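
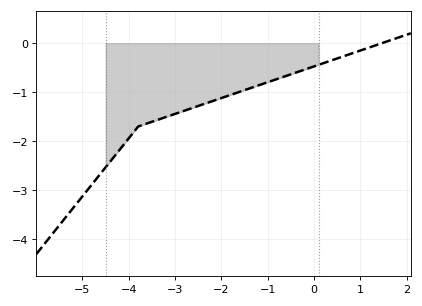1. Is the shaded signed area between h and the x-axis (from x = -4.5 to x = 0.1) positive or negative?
negative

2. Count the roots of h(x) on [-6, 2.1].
1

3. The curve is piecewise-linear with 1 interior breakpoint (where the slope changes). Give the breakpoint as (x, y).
(-3.8, -1.7)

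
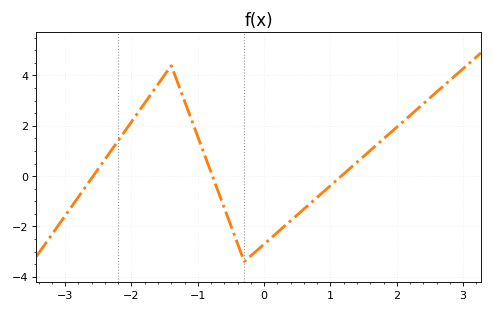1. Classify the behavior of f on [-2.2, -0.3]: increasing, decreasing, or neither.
neither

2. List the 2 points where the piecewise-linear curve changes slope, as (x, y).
(-1.4, 4.4); (-0.3, -3.4)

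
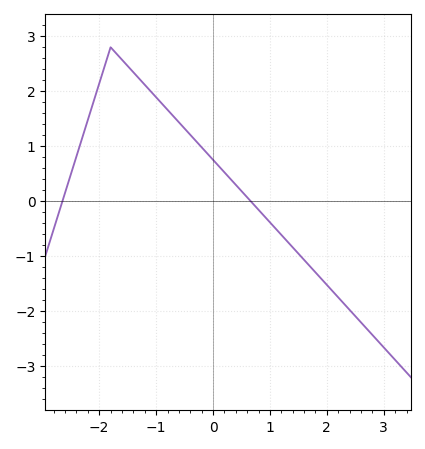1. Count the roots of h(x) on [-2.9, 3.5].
2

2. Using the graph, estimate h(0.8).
-0.156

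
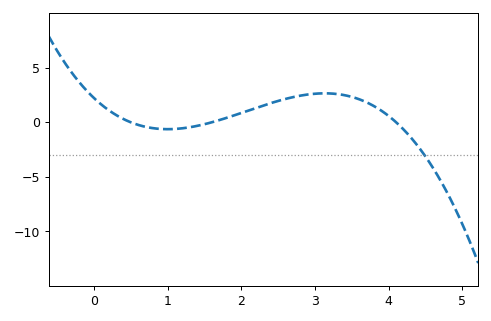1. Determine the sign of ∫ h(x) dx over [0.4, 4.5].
positive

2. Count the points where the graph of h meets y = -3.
1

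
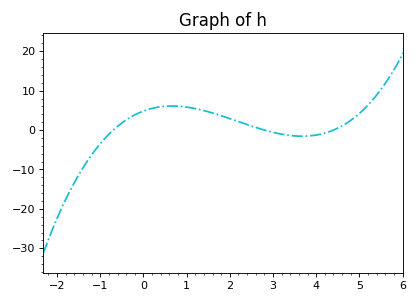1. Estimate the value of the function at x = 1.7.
3.99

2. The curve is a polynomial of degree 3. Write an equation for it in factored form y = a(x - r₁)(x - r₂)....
y = 0.56(x + 0.7)(x - 2.8)(x - 4.4)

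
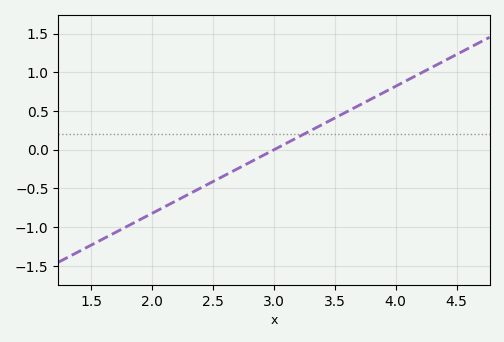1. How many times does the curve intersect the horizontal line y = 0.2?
1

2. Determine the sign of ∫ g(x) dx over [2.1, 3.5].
negative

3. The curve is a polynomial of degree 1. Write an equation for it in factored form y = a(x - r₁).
y = 0.82(x - 3)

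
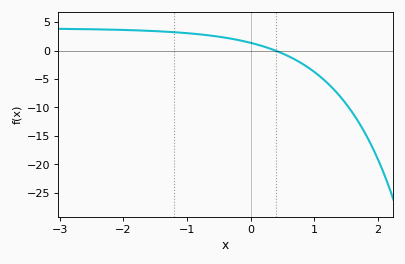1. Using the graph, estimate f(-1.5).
3.41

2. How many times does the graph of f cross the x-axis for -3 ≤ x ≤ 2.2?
1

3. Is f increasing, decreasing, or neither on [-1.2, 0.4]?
decreasing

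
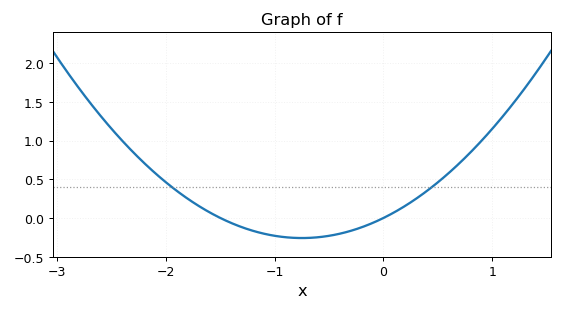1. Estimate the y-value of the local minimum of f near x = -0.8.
-0.259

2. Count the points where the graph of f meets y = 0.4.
2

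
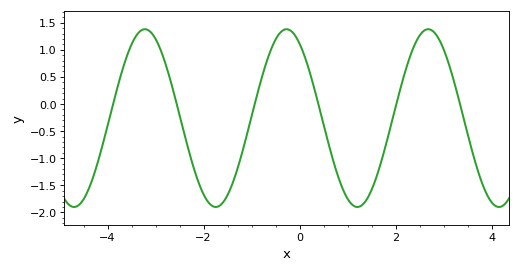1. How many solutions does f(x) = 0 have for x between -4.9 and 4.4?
6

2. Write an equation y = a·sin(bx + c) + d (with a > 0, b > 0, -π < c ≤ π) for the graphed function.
y = 1.64sin(2.1x + 2.2) - 0.26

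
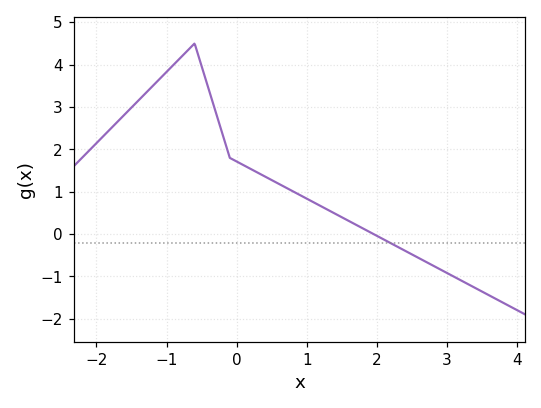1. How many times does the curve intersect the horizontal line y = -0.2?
1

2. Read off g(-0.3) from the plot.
2.9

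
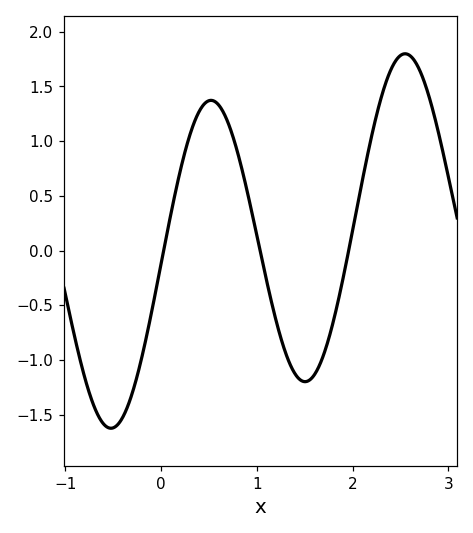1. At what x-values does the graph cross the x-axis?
0.028, 1.03, 1.96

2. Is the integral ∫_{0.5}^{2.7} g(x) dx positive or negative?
positive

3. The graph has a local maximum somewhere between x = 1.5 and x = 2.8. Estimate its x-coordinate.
2.55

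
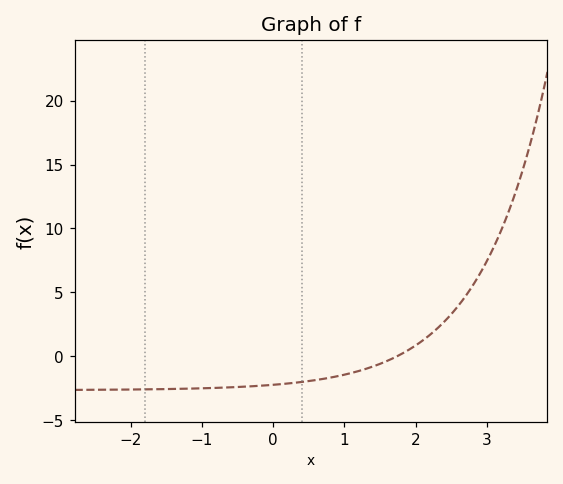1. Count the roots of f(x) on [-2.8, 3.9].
1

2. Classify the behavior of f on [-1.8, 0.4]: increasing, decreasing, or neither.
increasing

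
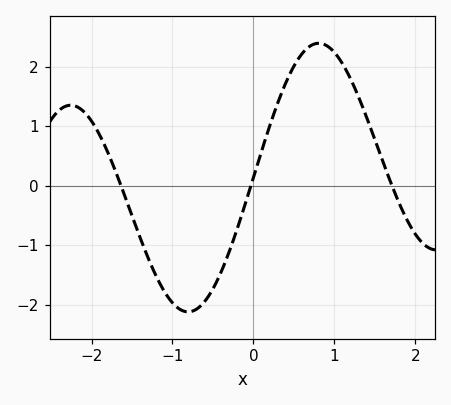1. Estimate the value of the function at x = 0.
0.136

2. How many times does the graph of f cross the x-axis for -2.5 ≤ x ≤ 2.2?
3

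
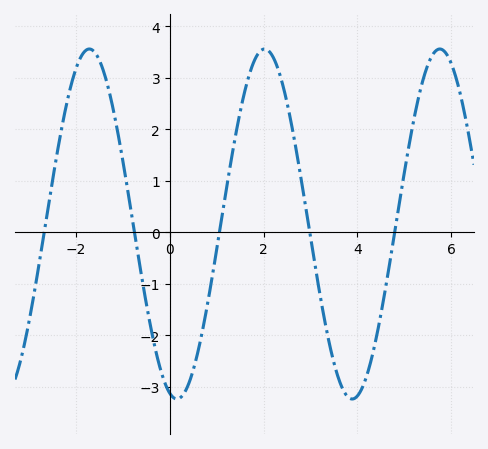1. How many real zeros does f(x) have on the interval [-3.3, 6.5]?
5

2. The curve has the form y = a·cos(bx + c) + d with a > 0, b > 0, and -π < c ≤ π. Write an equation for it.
y = 3.4cos(1.7x + 2.9) + 0.16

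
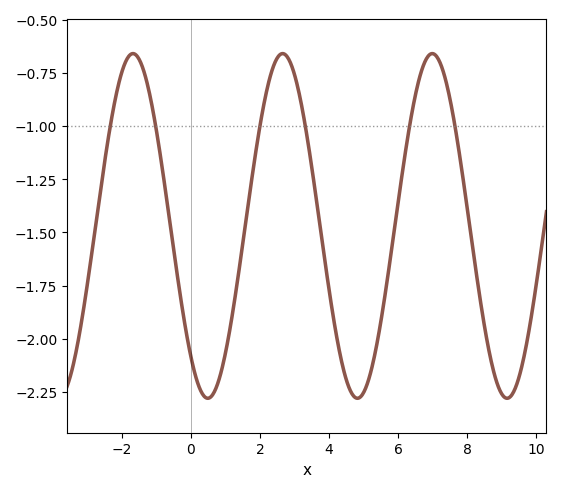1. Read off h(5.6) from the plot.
-1.82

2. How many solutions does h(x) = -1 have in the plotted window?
6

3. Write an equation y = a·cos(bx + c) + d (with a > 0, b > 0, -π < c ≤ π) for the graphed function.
y = 0.81cos(1.4x + 2.4) - 1.47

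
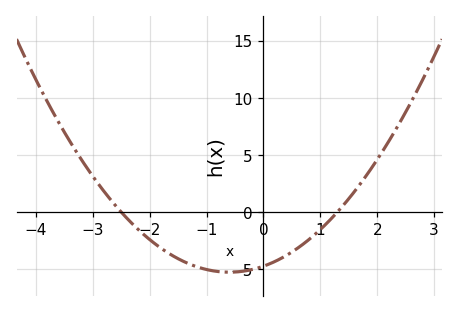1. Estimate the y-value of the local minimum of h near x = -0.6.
-5.27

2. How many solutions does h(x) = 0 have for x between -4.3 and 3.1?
2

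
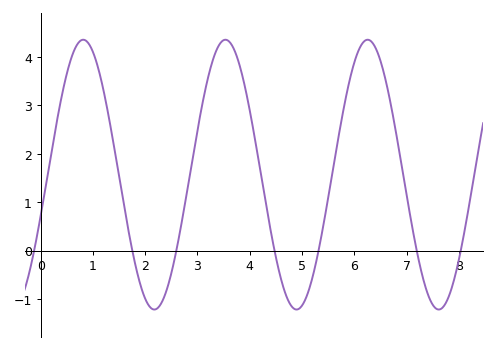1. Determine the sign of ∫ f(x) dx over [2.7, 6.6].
positive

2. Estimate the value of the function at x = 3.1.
3.07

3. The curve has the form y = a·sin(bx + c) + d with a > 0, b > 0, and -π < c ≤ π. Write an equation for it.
y = 2.79sin(2.31x - 0.312) + 1.57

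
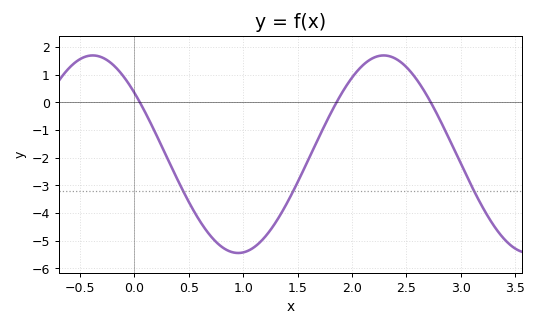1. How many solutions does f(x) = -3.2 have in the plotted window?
3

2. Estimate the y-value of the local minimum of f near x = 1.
-5.4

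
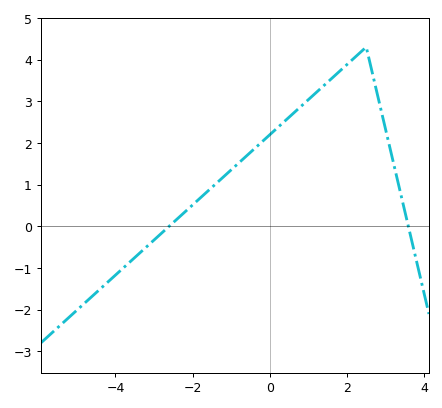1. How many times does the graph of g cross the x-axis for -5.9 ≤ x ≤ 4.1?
2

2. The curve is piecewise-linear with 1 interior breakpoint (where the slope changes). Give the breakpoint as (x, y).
(2.5, 4.3)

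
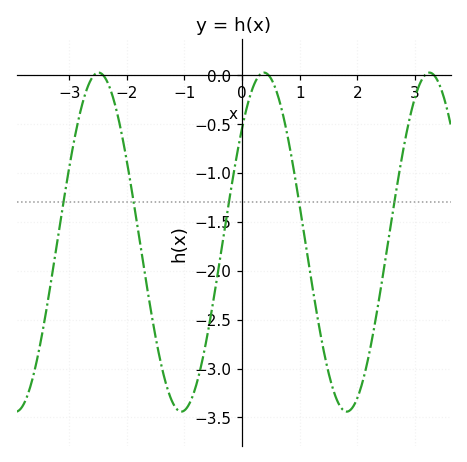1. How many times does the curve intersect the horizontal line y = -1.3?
5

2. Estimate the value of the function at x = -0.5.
-2.3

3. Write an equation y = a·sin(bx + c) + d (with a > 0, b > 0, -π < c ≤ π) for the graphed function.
y = 1.73sin(2.2x + 0.74) - 1.71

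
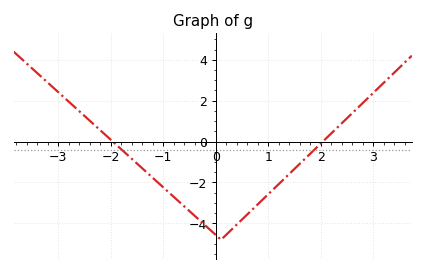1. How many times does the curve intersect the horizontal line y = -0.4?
2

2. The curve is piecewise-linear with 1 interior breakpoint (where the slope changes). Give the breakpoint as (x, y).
(0.1, -4.8)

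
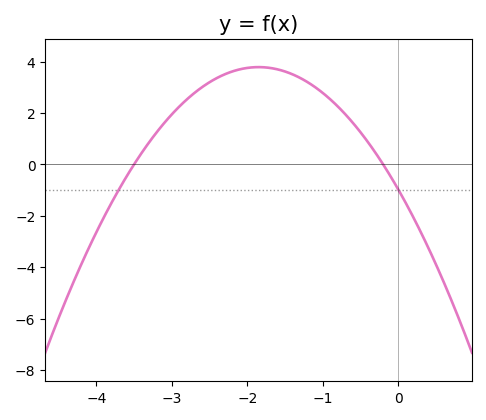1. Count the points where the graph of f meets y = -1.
2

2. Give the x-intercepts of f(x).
-3.5, -0.2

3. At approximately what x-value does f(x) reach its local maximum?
-1.8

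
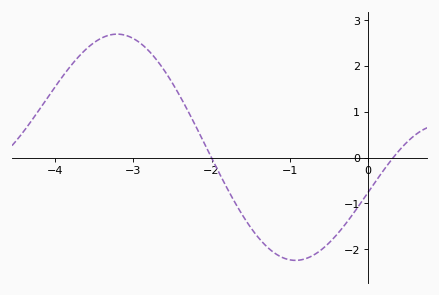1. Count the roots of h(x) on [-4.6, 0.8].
2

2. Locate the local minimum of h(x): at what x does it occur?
-0.9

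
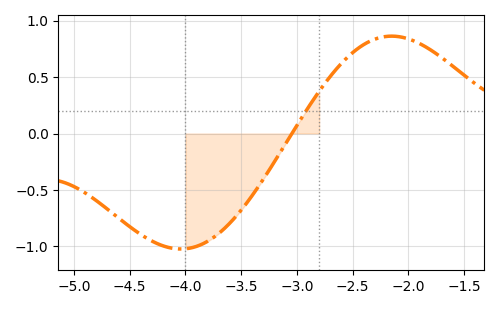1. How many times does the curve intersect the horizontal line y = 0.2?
1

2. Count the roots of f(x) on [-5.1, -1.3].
1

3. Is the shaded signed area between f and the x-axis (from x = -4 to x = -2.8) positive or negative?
negative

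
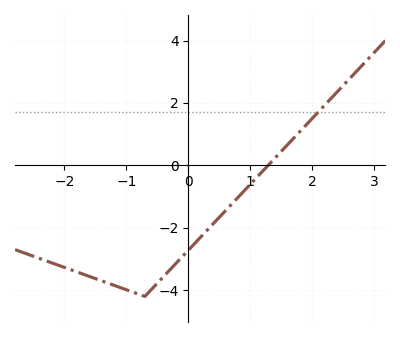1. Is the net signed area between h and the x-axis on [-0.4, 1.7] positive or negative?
negative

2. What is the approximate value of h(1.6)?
0.6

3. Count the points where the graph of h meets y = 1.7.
1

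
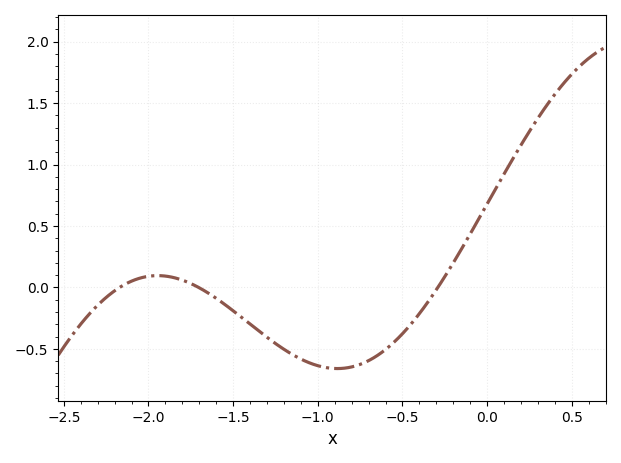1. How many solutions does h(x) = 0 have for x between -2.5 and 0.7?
3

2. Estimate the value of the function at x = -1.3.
-0.406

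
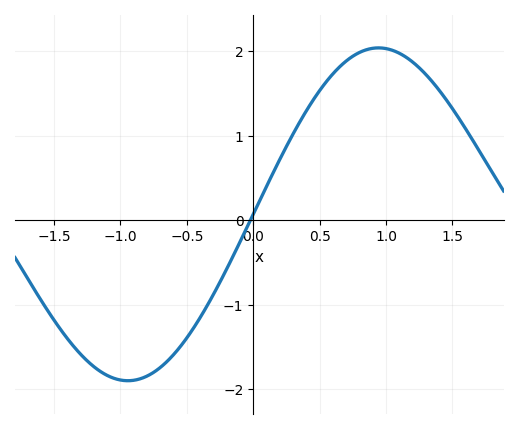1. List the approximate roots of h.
0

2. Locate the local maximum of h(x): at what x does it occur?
0.95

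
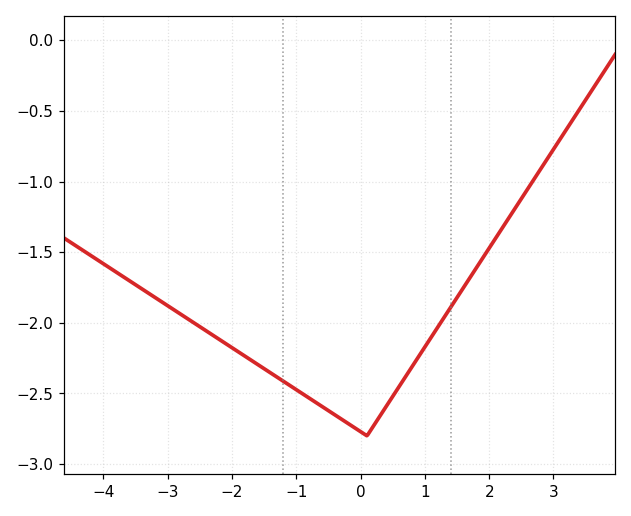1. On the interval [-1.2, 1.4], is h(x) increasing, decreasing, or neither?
neither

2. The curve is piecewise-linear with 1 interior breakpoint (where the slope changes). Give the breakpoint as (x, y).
(0.1, -2.8)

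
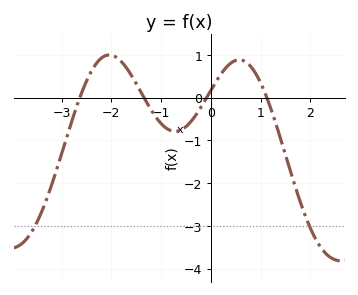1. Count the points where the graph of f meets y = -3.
2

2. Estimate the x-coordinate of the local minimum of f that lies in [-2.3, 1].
-0.717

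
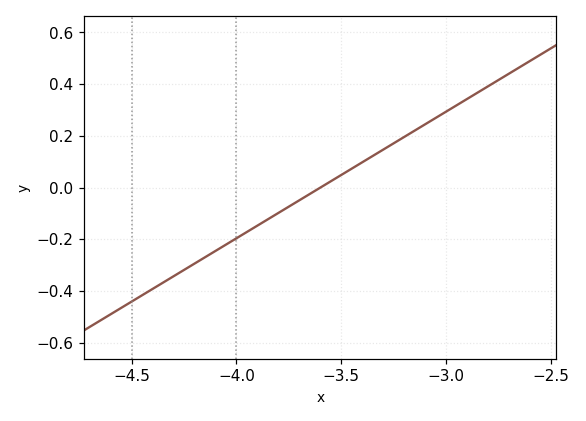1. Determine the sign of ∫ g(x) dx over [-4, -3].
positive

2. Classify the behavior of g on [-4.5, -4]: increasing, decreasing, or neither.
increasing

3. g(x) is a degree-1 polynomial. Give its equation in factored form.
y = 0.49(x + 3.6)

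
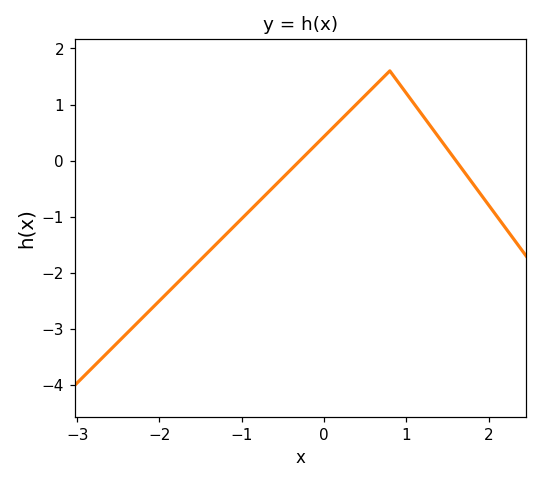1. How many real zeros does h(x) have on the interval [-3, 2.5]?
2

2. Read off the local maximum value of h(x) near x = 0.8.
1.6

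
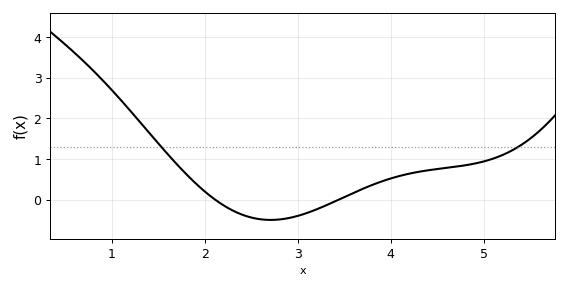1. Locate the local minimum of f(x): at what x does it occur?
2.7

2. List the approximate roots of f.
2.1, 3.4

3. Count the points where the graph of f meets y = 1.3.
2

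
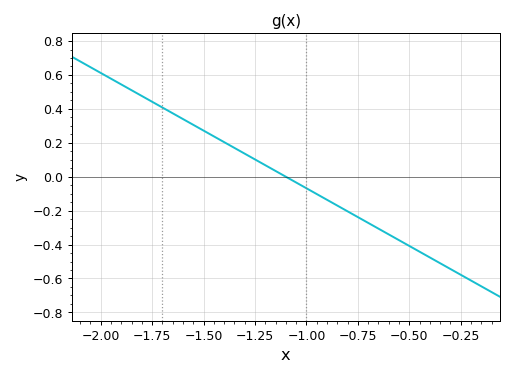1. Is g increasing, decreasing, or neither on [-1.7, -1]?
decreasing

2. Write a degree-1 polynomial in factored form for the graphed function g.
y = -0.68(x + 1.1)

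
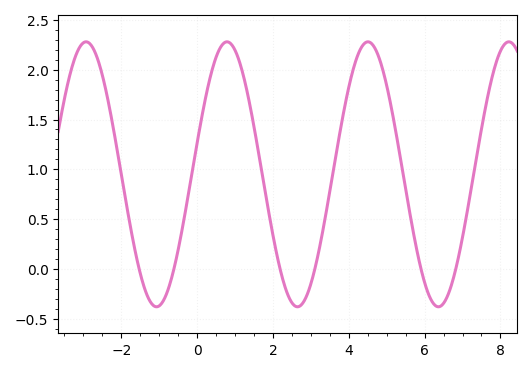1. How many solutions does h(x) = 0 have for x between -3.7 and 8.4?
6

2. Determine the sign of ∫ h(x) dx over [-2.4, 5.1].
positive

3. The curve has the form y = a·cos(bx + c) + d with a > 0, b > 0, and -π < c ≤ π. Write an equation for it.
y = 1.33cos(1.7x - 1.3) + 0.95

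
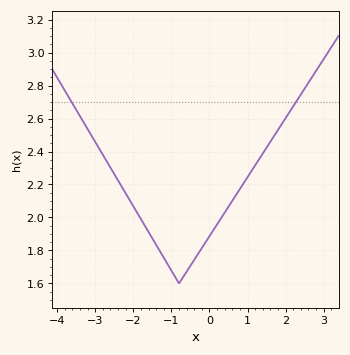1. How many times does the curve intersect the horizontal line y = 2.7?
2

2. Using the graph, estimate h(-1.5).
1.87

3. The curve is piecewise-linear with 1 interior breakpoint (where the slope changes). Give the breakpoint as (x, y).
(-0.8, 1.6)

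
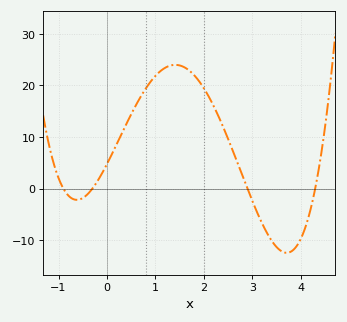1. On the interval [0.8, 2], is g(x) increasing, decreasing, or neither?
neither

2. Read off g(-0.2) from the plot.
1.38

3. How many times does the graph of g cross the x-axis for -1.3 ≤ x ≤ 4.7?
4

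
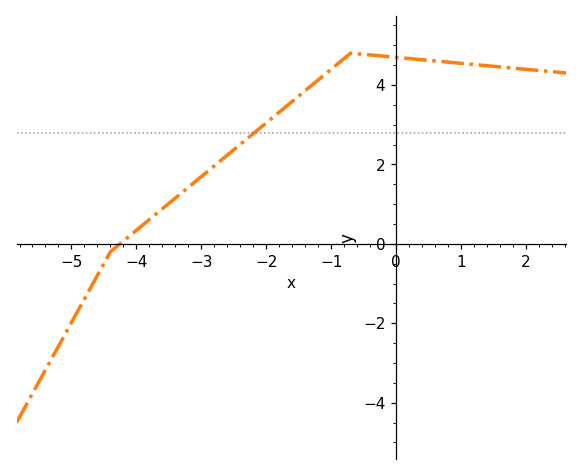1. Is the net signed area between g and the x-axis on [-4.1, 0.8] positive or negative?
positive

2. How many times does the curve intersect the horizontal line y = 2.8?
1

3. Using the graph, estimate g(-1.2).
4.2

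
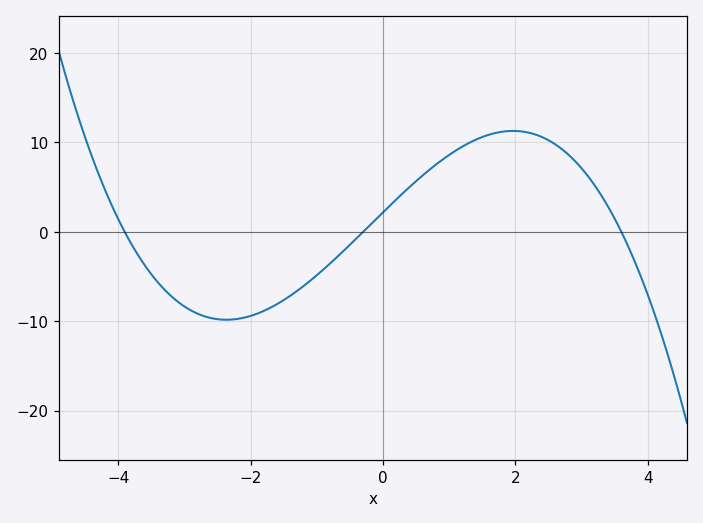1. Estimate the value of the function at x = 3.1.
6.19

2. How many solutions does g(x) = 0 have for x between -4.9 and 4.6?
3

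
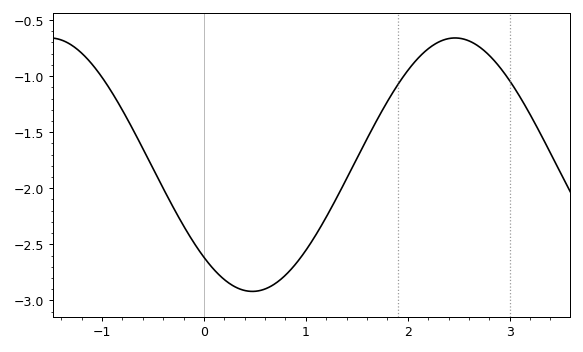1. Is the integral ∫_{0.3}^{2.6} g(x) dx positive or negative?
negative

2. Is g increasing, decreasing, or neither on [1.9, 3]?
neither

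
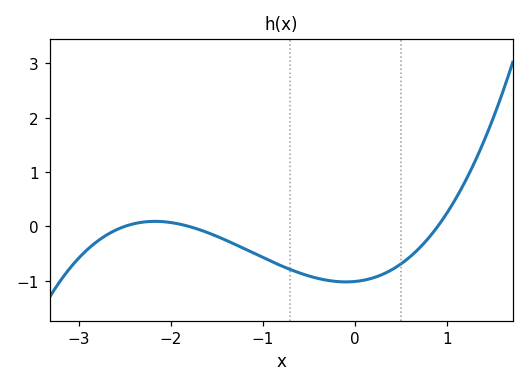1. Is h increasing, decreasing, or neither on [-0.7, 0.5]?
neither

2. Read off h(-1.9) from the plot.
0.042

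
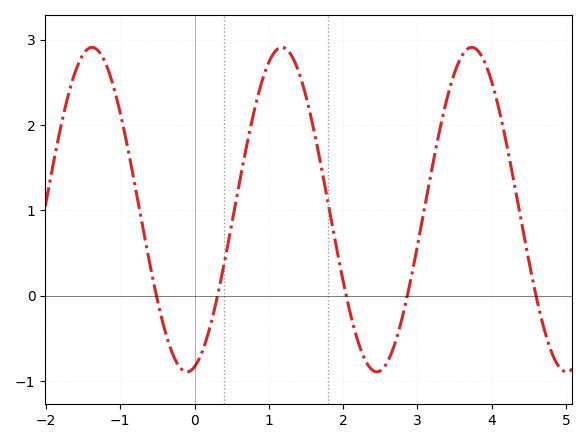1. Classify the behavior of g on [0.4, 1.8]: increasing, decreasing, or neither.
neither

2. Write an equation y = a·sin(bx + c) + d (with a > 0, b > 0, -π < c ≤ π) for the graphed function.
y = 1.9sin(2.5x - 1.3) + 1.01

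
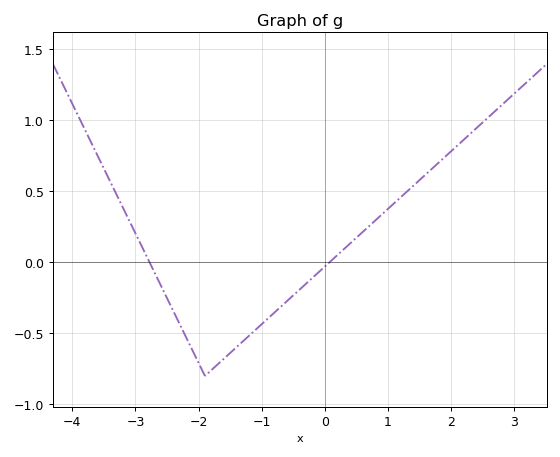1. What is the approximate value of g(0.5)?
0.175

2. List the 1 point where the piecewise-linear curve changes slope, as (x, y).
(-1.9, -0.8)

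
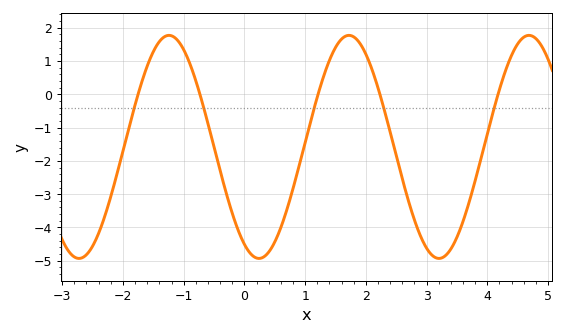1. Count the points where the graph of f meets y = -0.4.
5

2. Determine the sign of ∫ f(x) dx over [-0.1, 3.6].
negative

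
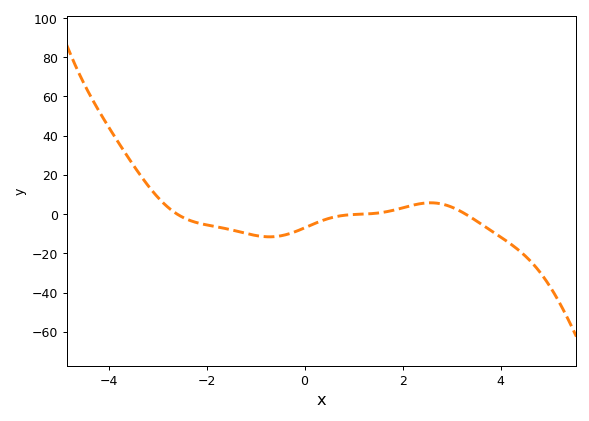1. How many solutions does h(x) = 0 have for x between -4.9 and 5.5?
3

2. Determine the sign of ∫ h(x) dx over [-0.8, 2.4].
negative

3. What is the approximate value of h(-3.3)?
18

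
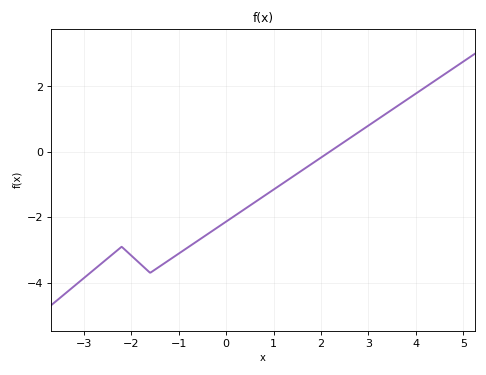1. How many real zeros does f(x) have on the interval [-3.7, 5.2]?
1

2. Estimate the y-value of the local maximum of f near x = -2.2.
-3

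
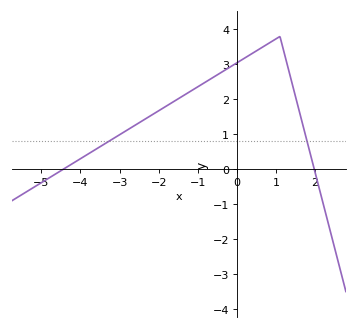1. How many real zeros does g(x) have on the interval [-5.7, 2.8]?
2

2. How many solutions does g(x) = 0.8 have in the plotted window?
2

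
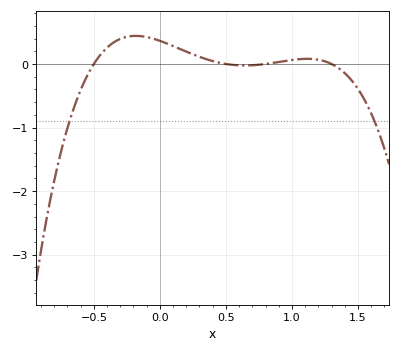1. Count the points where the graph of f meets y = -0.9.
2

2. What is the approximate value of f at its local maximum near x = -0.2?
0.4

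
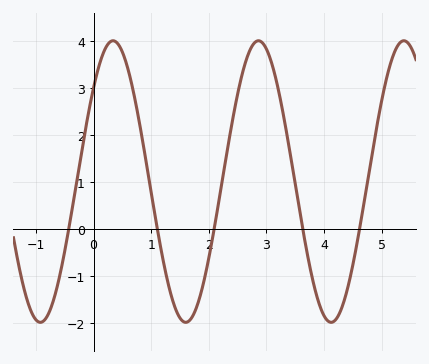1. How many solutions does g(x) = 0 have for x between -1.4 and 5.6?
5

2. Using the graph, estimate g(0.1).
3.49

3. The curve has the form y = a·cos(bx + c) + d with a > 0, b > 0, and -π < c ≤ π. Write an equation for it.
y = 2.99cos(2.49x - 0.842) + 1.01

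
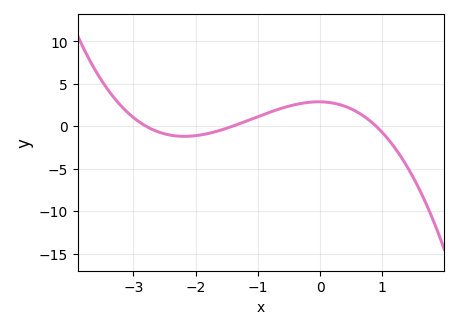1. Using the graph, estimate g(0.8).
0.642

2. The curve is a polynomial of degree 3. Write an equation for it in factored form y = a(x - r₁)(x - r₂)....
y = -0.81(x + 2.8)(x + 1.4)(x - 0.9)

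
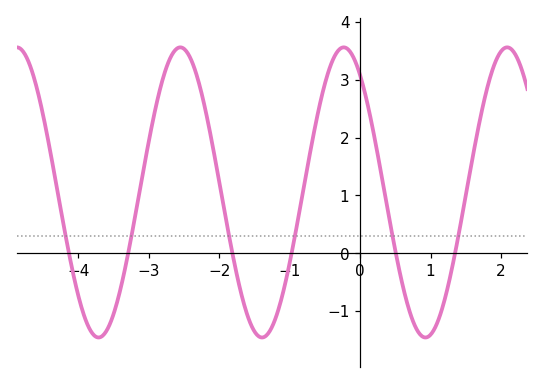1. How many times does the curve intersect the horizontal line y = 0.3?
6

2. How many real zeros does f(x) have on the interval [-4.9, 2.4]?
6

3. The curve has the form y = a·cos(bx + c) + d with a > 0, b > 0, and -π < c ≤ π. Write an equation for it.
y = 2.51cos(2.7x + 0.63) + 1.05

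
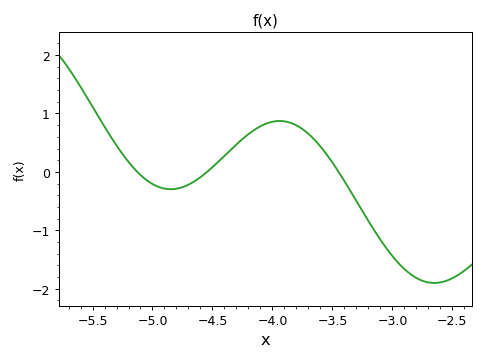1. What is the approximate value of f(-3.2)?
-0.8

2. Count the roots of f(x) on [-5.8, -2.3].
3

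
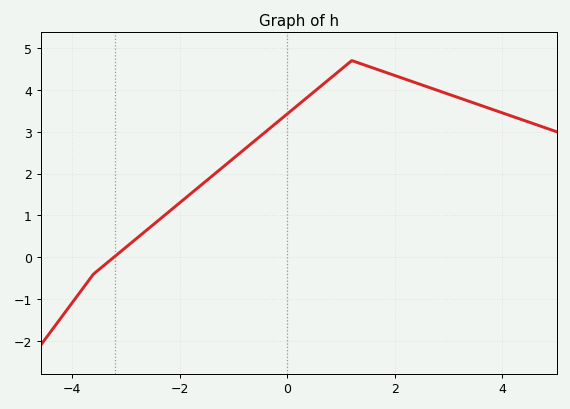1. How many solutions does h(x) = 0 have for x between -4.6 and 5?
1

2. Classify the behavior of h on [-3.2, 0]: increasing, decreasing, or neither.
increasing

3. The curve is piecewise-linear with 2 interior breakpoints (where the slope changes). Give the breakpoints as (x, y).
(-3.6, -0.4); (1.2, 4.7)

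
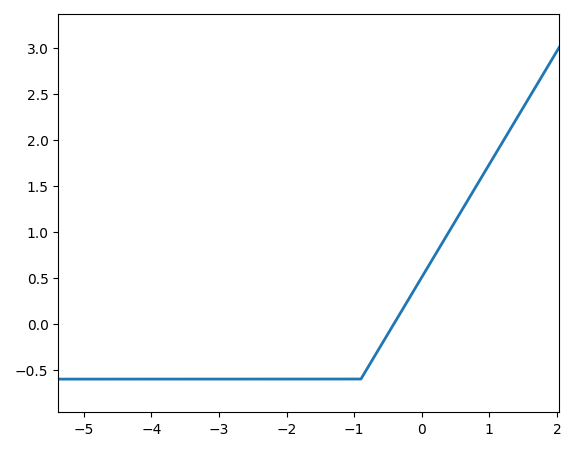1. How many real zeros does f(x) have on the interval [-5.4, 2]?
1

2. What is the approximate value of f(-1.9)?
-0.6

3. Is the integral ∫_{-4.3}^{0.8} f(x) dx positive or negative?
negative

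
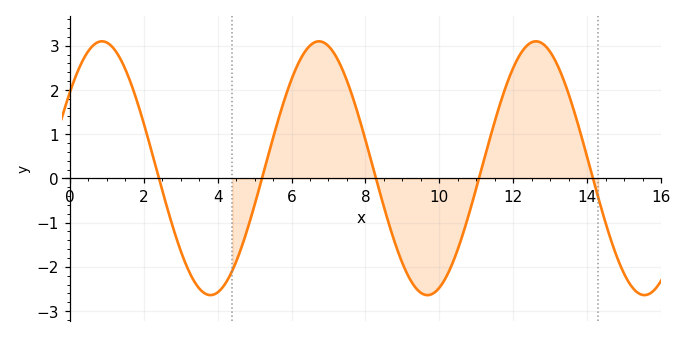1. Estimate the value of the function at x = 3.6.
-2.6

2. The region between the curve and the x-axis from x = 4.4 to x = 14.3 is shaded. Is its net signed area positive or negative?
positive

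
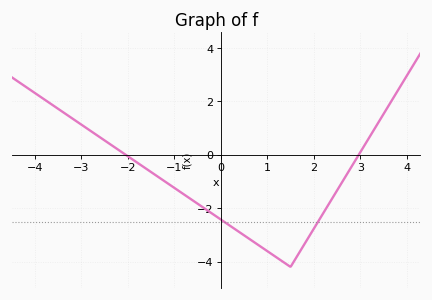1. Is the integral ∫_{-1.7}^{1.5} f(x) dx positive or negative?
negative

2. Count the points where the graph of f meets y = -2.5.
2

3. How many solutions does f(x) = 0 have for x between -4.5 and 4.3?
2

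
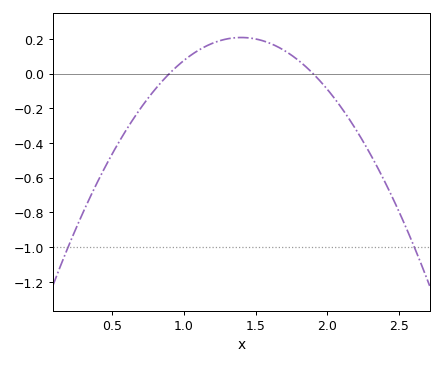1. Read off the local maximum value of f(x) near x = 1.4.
0.207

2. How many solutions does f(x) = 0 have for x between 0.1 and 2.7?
2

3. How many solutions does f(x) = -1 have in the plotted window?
2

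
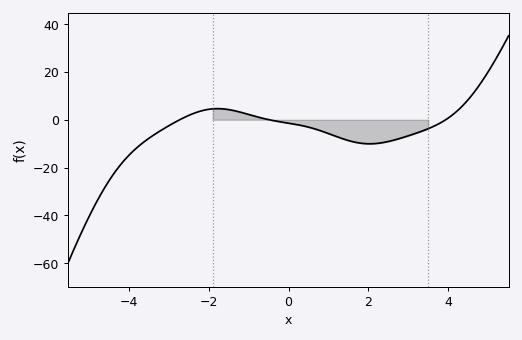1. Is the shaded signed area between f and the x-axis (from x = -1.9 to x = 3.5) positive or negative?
negative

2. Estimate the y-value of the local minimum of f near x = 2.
-10.1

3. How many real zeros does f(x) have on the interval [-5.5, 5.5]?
3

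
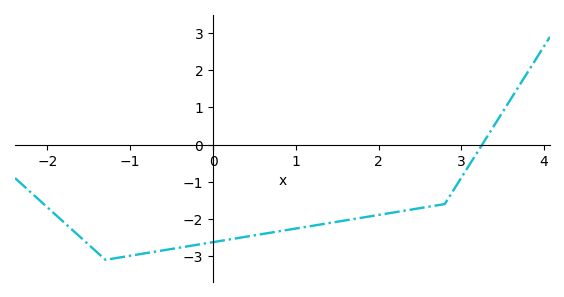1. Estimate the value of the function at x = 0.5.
-2.44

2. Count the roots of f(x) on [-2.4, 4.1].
1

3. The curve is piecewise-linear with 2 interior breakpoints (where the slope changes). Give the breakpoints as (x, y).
(-1.3, -3.1); (2.8, -1.6)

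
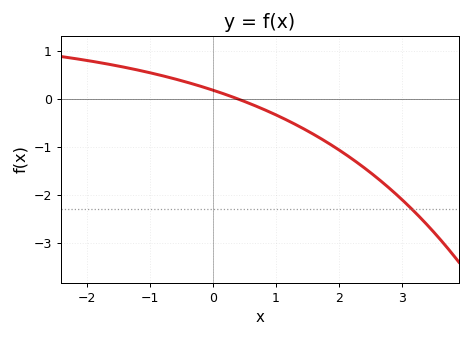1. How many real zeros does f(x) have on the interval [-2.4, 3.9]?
1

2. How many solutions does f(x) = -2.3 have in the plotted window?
1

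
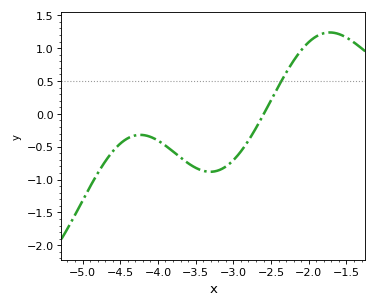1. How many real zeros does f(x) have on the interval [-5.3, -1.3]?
1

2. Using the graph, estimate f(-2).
1.1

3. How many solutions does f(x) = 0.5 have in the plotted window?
1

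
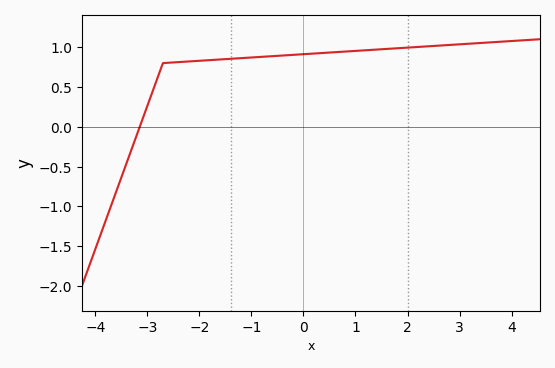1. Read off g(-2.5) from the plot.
0.8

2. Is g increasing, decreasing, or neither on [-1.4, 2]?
increasing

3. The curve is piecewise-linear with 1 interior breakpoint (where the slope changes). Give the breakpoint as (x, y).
(-2.7, 0.8)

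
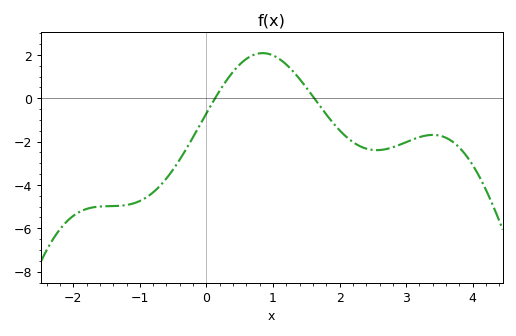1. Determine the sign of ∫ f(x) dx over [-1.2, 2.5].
negative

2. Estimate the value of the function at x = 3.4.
-1.69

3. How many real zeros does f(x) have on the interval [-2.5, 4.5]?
2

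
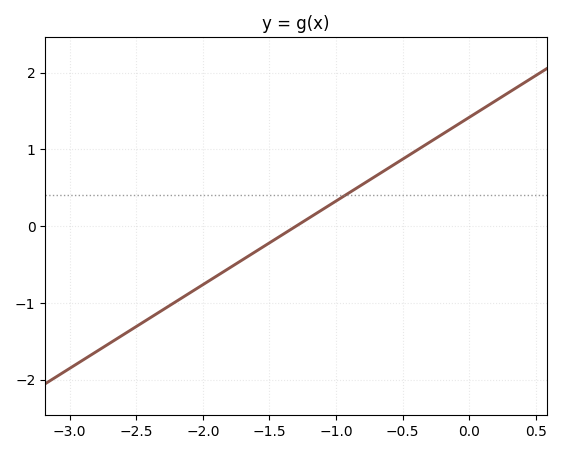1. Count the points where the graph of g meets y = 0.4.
1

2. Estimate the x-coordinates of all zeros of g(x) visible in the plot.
-1.3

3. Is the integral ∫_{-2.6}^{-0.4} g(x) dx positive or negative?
negative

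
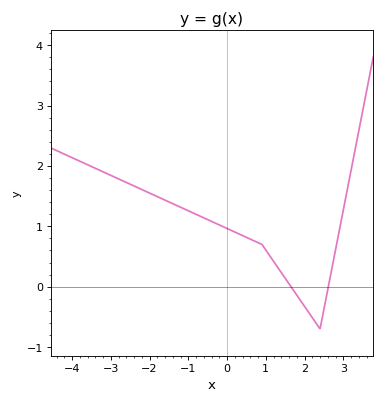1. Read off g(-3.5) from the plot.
1.99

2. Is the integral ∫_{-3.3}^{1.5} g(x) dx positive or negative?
positive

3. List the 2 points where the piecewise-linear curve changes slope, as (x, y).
(0.9, 0.7); (2.4, -0.7)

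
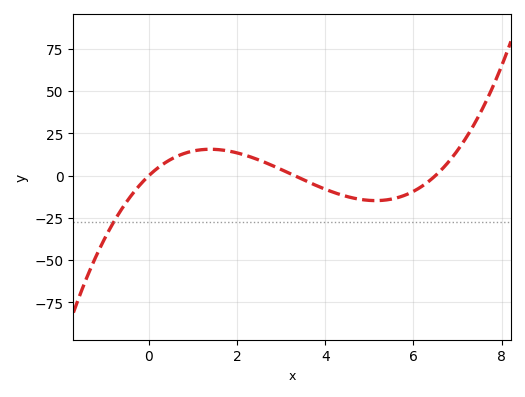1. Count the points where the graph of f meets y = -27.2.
1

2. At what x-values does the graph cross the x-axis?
0, 3.3, 6.5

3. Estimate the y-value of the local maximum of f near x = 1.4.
15.6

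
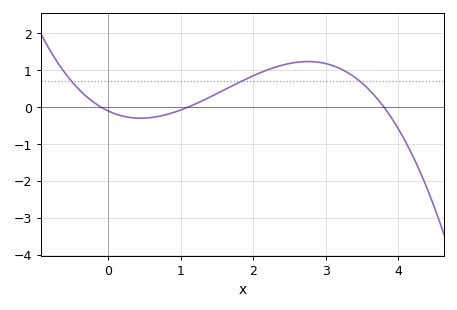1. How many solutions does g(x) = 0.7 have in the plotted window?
3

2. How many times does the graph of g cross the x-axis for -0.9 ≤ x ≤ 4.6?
3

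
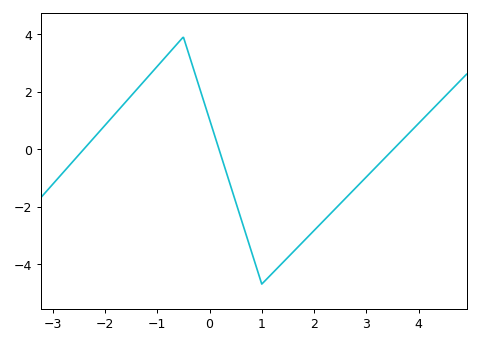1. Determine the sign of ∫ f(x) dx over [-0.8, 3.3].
negative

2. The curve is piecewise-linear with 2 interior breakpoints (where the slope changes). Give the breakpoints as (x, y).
(-0.5, 3.9); (1, -4.7)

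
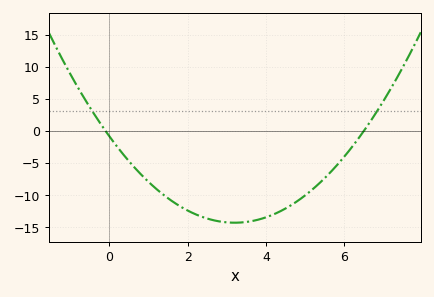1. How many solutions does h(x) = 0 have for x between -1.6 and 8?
2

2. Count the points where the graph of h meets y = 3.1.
2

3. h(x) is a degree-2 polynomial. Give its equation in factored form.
y = 1.31(x + 0.1)(x - 6.5)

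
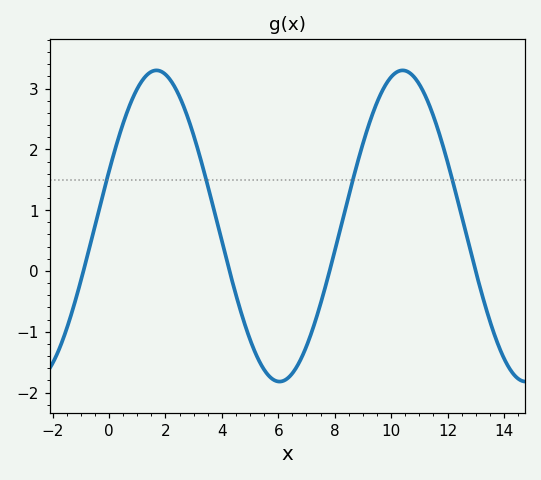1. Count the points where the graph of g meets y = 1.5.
4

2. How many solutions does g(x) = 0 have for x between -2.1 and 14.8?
4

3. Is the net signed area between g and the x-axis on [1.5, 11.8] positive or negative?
positive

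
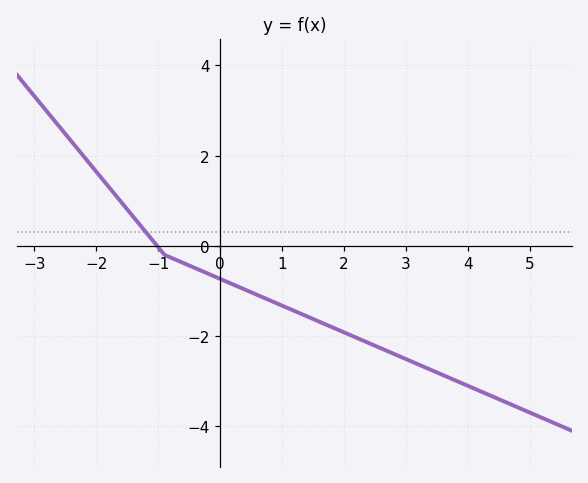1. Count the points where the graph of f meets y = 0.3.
1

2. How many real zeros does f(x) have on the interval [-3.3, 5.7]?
1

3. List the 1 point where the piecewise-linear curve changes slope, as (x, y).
(-0.9, -0.2)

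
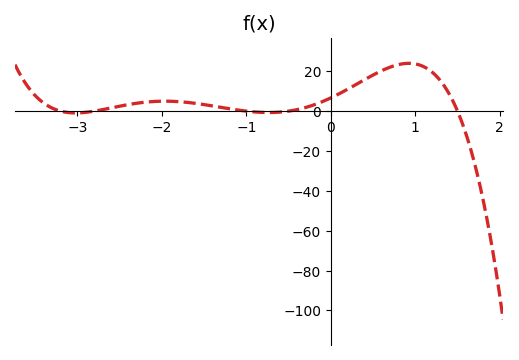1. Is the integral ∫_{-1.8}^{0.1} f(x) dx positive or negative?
positive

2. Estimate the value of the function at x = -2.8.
0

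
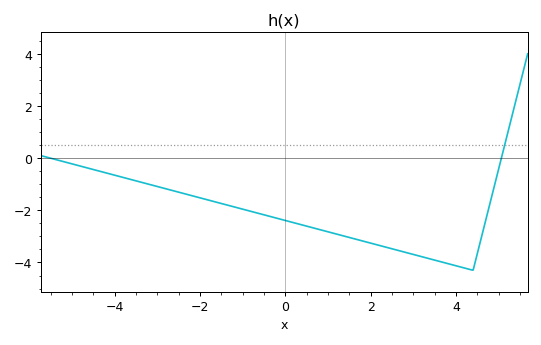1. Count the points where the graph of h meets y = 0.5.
1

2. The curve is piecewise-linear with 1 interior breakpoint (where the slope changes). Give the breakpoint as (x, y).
(4.4, -4.3)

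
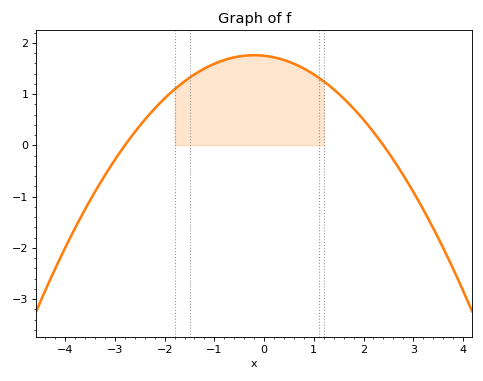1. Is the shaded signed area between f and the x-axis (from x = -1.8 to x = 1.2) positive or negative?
positive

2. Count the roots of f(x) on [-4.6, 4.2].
2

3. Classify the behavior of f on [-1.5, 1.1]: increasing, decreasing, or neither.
neither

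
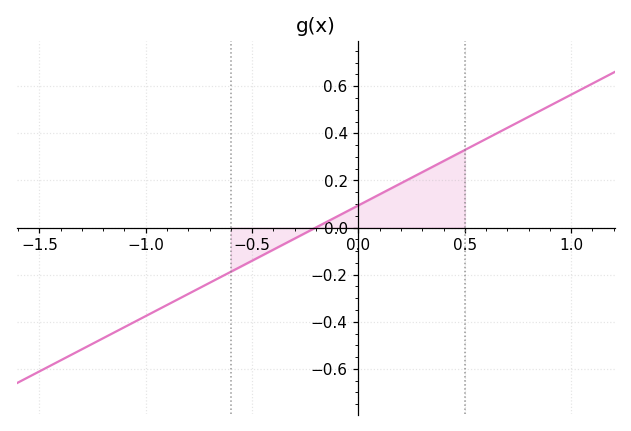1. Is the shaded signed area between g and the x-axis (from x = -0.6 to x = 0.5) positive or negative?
positive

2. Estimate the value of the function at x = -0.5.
-0.141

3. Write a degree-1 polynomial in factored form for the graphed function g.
y = 0.47(x + 0.2)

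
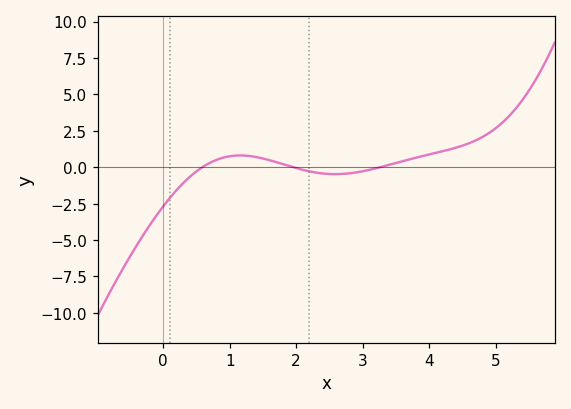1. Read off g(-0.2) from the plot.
-3.96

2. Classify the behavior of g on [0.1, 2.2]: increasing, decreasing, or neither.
neither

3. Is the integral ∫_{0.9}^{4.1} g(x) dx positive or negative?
positive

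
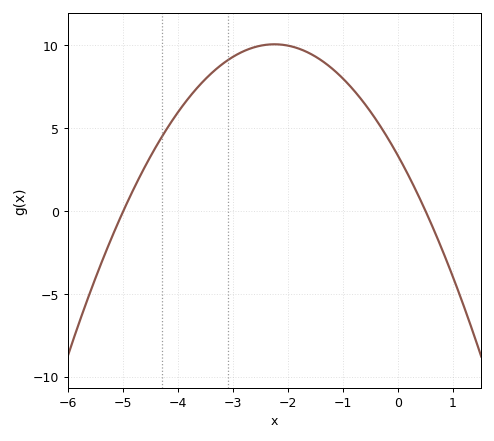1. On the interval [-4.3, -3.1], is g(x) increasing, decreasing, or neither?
increasing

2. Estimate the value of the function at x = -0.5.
6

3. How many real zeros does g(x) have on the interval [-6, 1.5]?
2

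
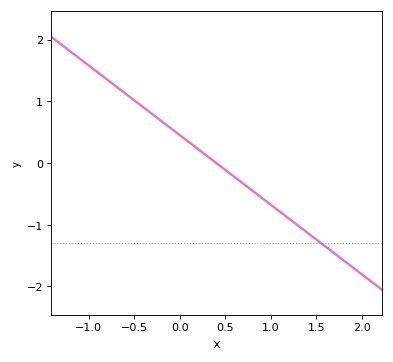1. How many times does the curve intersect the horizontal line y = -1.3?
1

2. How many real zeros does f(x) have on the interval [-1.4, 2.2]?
1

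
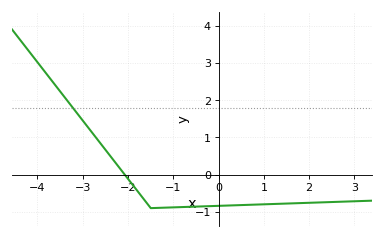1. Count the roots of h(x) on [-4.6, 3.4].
1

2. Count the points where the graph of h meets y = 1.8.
1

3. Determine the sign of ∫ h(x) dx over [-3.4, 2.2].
negative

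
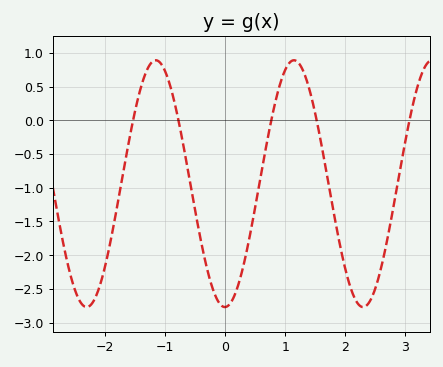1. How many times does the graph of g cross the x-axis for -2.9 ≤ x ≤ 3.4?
5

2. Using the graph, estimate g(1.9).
-1.8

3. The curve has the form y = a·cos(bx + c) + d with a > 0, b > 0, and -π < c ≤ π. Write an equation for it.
y = 1.83cos(2.7x - 3.1) - 0.94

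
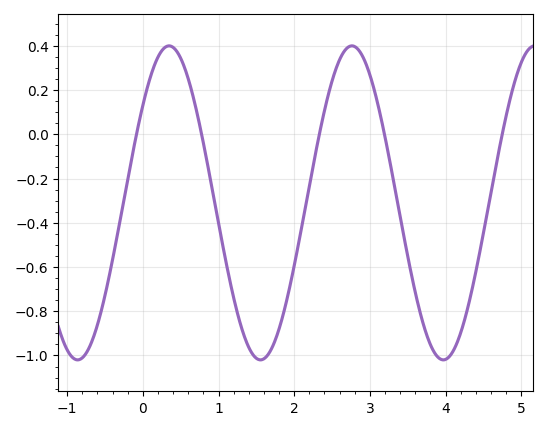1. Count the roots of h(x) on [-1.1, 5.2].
5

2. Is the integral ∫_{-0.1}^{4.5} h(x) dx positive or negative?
negative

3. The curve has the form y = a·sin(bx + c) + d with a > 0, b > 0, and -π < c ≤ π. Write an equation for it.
y = 0.71sin(2.6x + 0.67) - 0.31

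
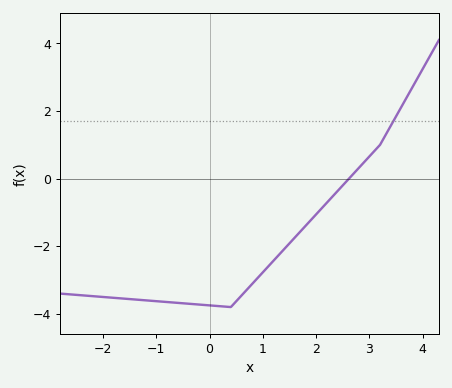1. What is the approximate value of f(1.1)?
-2.6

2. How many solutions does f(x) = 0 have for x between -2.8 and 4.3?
1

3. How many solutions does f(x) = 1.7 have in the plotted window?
1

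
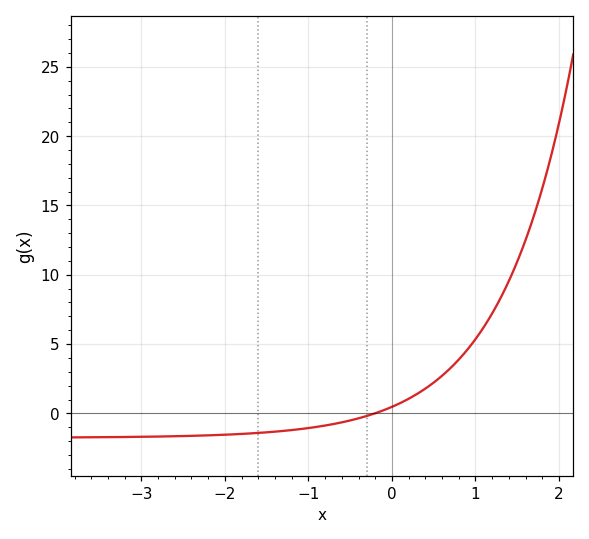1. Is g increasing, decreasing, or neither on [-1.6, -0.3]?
increasing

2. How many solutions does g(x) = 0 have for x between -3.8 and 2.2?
1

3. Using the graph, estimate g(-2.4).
-1.62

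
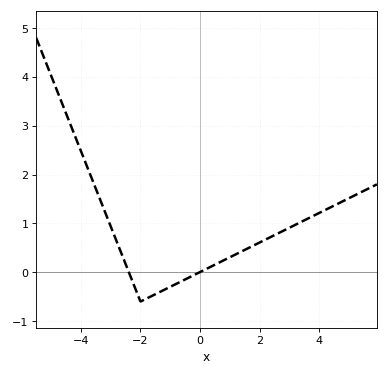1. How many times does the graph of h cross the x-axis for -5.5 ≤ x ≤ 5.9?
2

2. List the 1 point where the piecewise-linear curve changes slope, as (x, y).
(-2, -0.6)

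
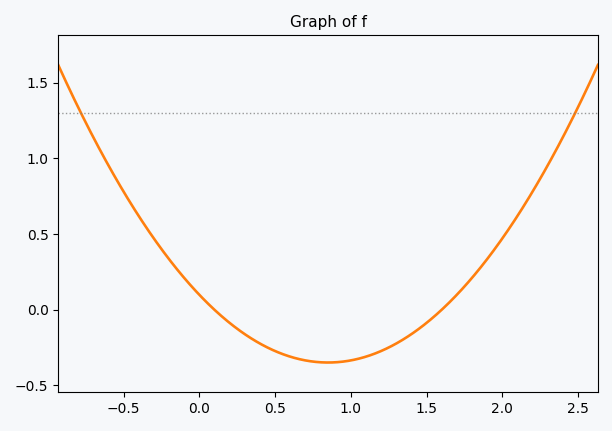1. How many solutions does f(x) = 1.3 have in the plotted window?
2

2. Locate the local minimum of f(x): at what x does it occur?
0.85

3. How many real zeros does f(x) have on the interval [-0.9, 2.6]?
2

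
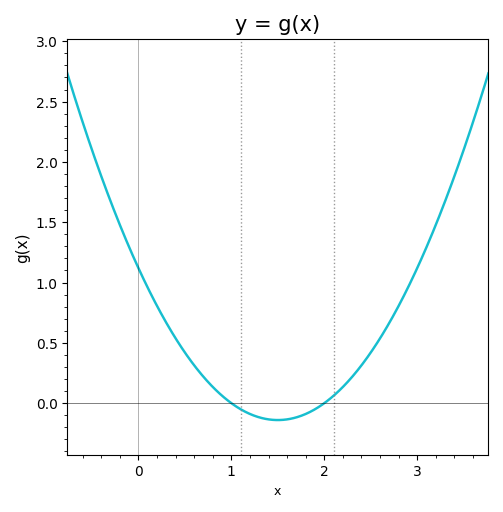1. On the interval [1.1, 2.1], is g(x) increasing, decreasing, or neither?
neither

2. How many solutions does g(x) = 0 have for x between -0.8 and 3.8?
2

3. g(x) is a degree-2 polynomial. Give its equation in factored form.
y = 0.56(x - 1)(x - 2)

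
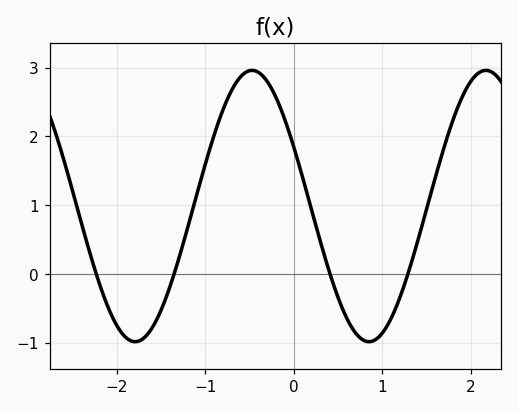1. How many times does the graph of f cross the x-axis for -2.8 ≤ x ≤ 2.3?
4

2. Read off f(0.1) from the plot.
1.4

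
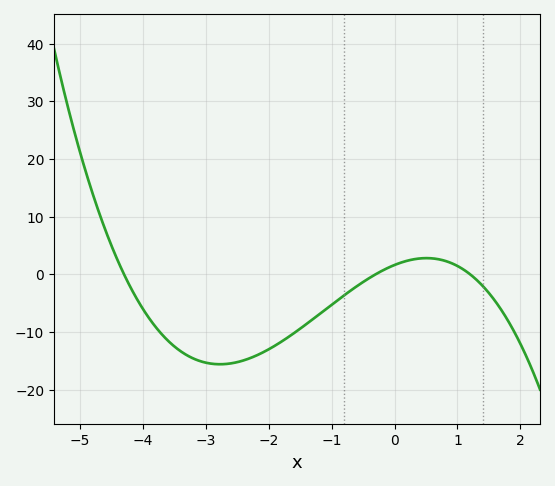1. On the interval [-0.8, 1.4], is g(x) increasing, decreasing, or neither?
neither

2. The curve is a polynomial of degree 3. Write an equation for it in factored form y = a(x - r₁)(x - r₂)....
y = -1.04(x + 4.3)(x + 0.3)(x - 1.2)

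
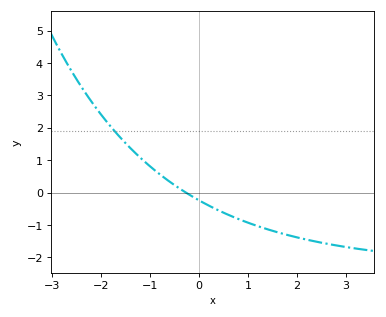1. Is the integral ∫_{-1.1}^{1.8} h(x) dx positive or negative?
negative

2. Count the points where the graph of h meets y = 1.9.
1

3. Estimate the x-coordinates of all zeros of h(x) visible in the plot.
-0.3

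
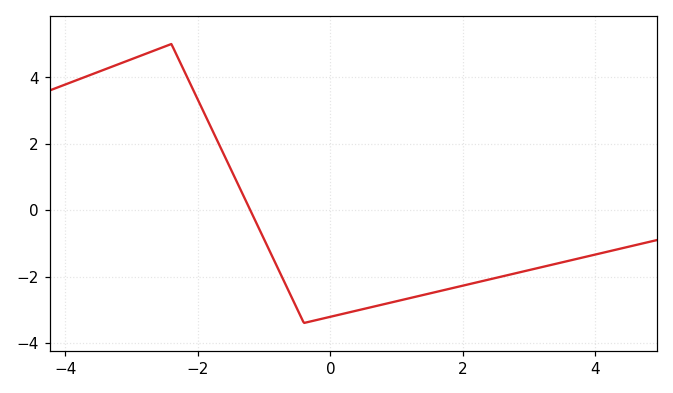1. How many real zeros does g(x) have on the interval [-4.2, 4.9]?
1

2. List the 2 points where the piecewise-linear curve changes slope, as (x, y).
(-2.4, 5); (-0.4, -3.4)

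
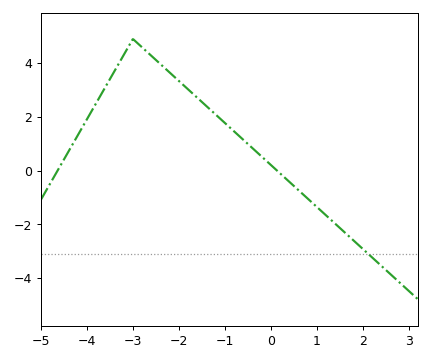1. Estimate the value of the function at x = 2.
-3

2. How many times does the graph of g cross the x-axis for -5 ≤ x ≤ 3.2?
2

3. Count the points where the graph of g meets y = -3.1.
1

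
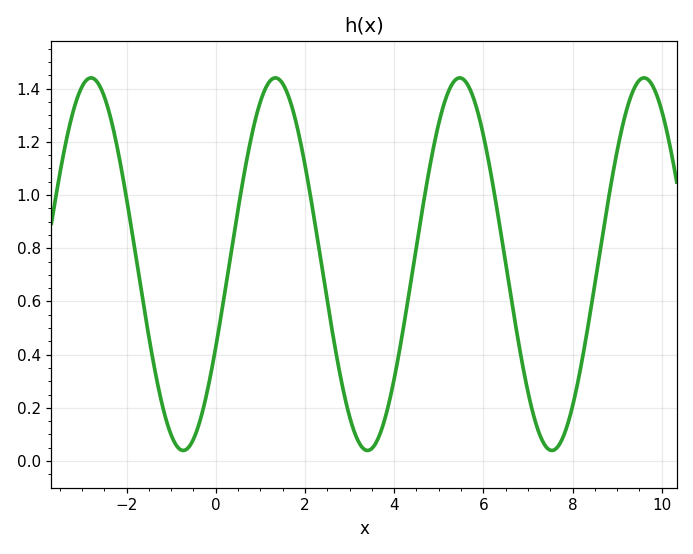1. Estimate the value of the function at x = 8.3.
0.46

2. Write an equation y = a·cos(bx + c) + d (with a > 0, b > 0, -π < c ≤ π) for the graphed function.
y = 0.7cos(1.5x - 2) + 0.74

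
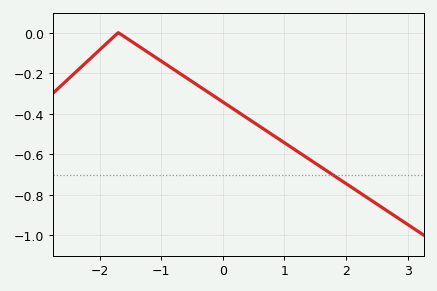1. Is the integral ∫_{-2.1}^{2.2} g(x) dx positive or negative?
negative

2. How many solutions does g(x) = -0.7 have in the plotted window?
1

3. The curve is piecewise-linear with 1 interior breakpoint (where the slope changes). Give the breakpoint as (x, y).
(-1.7, 0)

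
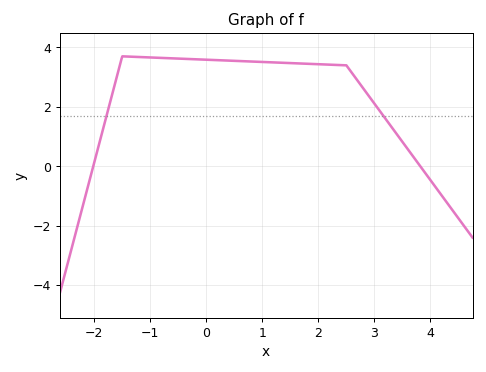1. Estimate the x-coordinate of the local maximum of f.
-1.5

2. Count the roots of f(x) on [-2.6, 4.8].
2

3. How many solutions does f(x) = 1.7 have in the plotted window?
2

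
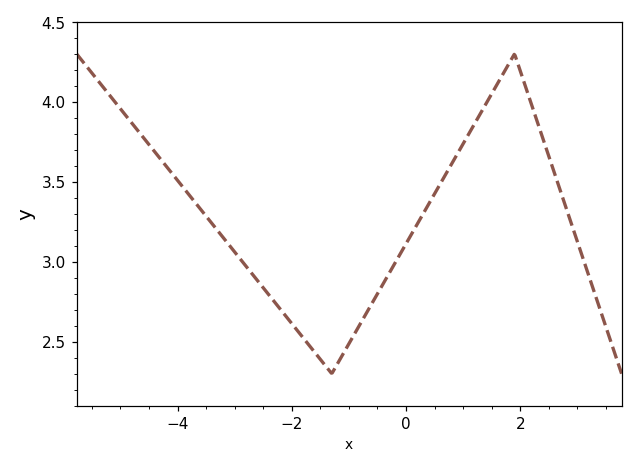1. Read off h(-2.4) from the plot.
2.79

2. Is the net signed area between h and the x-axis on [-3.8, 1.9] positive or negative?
positive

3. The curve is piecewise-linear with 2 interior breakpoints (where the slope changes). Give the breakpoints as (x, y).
(-1.3, 2.3); (1.9, 4.3)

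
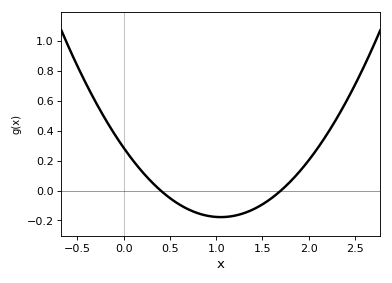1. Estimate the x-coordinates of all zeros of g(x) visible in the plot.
0.4, 1.7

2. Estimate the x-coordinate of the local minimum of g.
1.05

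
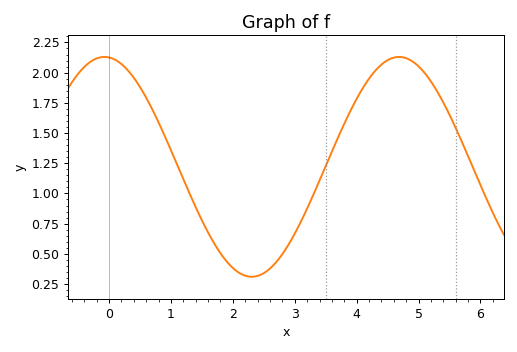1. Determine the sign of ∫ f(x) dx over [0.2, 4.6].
positive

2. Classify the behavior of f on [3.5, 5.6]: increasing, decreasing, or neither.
neither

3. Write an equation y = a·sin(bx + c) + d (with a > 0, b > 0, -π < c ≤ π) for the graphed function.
y = 0.91sin(1.3x + 1.7) + 1.22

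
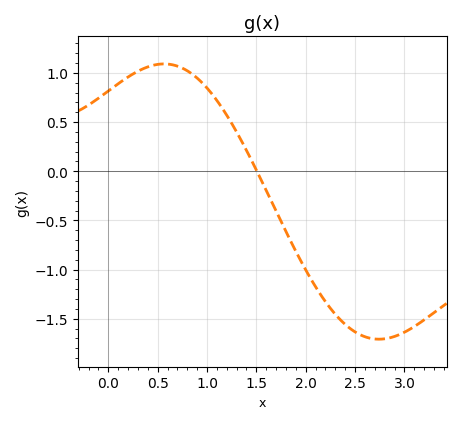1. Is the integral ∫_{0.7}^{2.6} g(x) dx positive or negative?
negative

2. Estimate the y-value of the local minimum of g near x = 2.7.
-1.71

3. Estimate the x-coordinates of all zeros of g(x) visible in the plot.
1.51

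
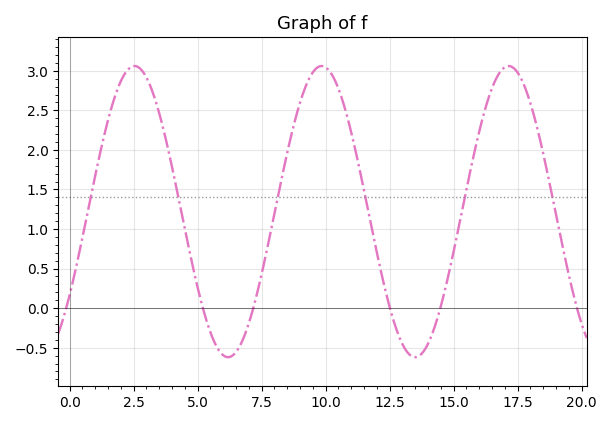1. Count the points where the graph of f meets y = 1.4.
6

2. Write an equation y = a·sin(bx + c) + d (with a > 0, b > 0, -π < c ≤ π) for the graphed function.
y = 1.84sin(0.86x - 0.61) + 1.22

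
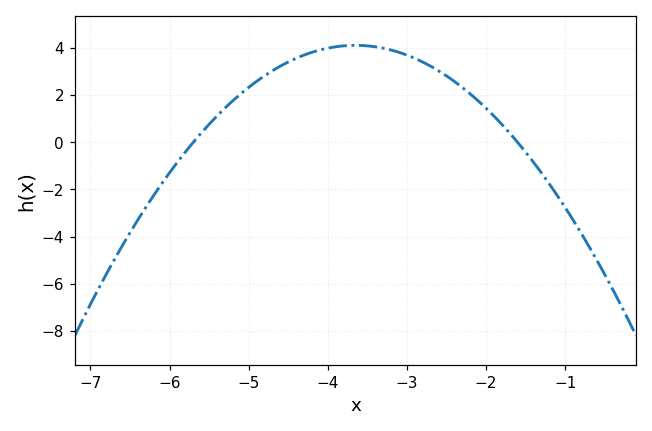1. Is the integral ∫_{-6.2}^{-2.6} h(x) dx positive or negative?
positive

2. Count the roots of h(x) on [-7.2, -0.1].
2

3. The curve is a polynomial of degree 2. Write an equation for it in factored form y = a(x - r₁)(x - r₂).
y = -0.98(x + 5.7)(x + 1.6)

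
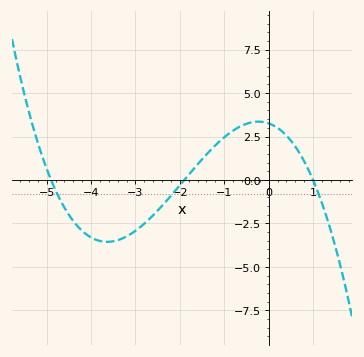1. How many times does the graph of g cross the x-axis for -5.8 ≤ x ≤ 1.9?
3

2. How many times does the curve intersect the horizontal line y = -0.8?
3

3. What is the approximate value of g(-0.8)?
2.8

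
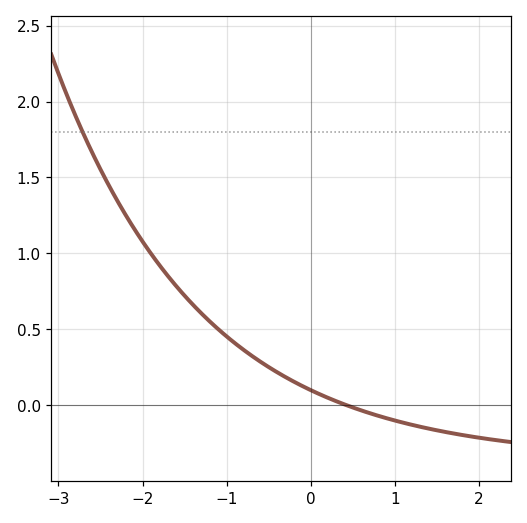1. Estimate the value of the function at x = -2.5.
1.55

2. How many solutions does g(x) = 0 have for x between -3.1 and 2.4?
1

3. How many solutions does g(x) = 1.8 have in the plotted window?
1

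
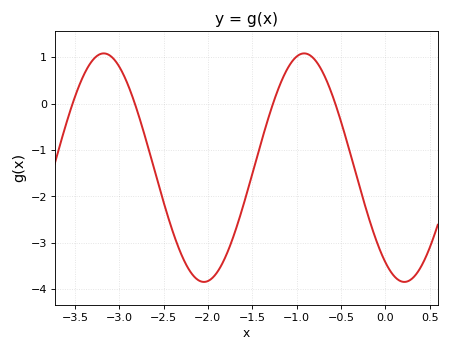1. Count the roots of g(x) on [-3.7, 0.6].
4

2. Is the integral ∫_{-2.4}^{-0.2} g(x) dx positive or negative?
negative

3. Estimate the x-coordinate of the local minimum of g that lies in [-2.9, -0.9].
-2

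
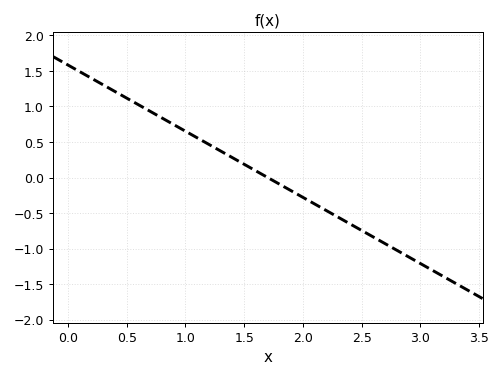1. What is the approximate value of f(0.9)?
0.744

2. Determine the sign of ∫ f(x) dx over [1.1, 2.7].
negative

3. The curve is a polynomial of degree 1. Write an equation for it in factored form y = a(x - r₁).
y = -0.93(x - 1.7)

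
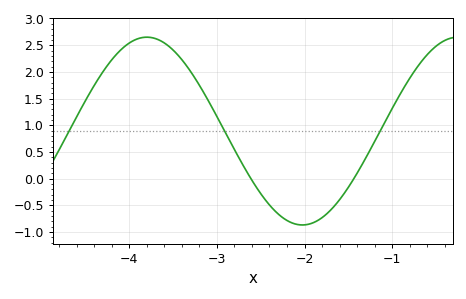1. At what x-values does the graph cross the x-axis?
-2.61, -1.44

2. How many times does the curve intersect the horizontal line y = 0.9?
3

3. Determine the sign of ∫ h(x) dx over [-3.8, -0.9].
positive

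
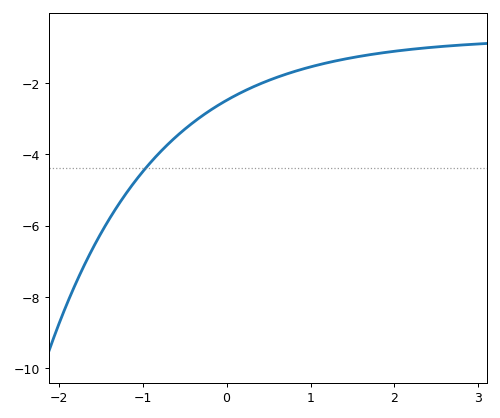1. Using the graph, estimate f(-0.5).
-3.3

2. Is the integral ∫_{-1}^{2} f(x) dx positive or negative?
negative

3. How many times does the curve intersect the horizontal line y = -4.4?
1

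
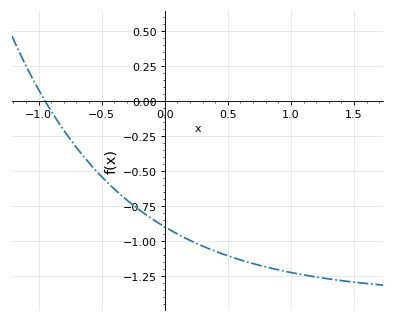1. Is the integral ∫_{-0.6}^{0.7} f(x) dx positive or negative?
negative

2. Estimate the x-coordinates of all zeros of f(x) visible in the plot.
-0.948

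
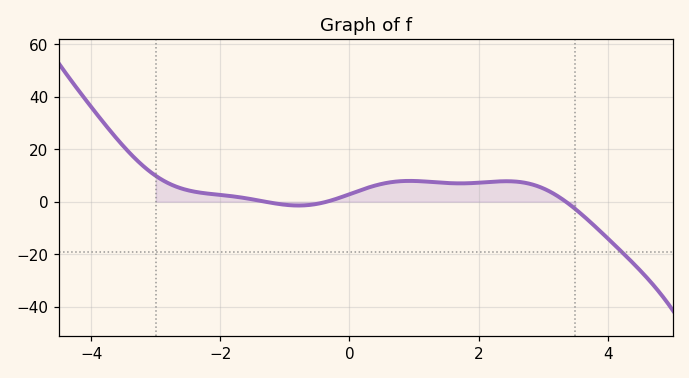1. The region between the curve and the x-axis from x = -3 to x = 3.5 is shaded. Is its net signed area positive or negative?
positive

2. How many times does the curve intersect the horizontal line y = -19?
1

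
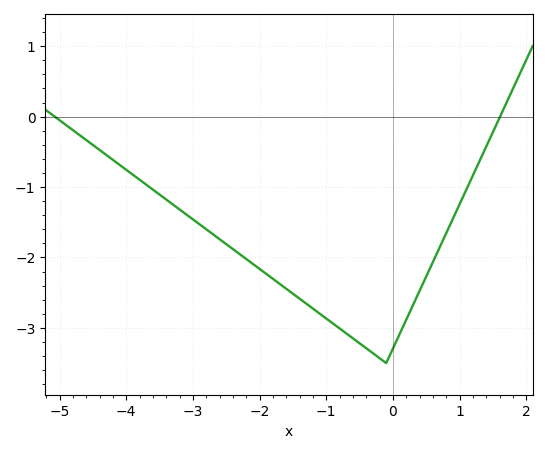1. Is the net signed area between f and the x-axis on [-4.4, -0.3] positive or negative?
negative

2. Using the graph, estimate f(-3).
-1.5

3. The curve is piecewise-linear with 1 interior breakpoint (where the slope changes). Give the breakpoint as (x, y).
(-0.1, -3.5)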